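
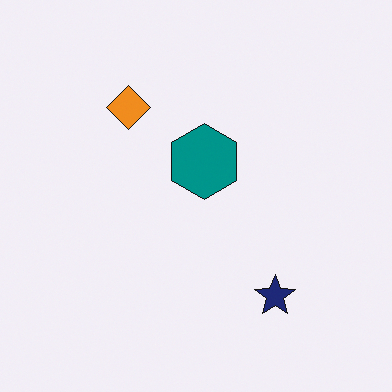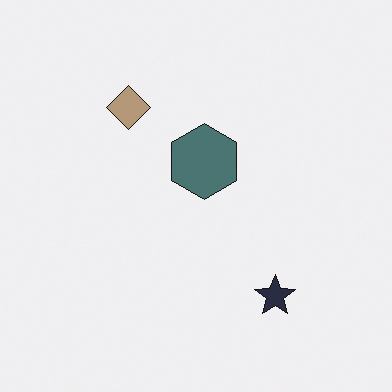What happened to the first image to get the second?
Heavily desaturated.

All colors are more muted and greyish — a global saturation change.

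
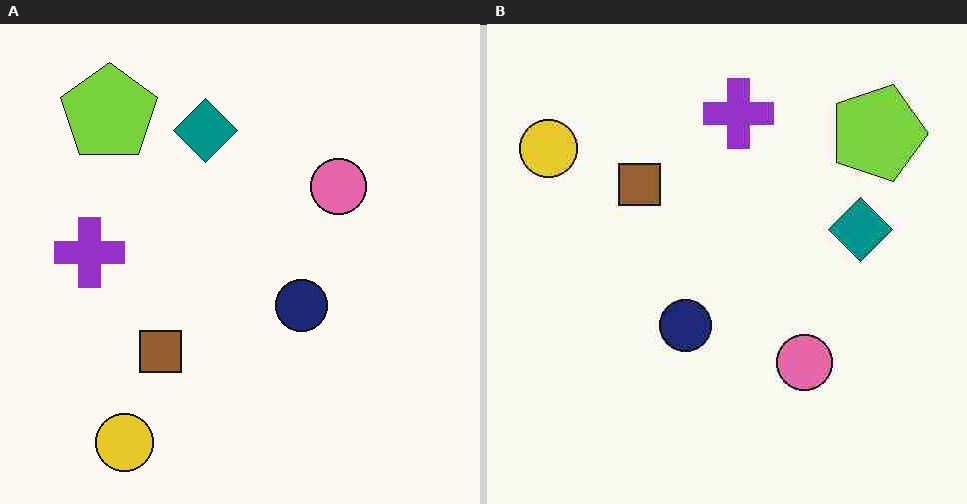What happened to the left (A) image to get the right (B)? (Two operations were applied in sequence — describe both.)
Rotated 90° clockwise, then heavily JPEG-compressed with obvious blocking artifacts.

The yellow circle sits in the bottom-left of the left (A) image and the top-left of the right (B) — consistent with a whole-image 90° clockwise rotation. Blocky 8×8 compression artifacts appear around shape edges and the flat background shows ringing — characteristic JPEG degradation.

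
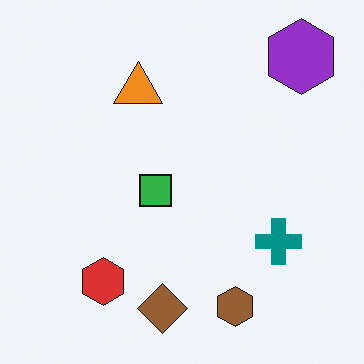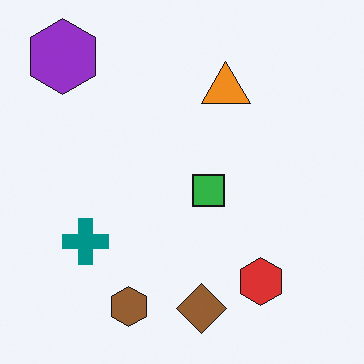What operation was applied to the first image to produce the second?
The transformation is: flipped horizontally (left ↔ right).

The purple hexagon is in the top-right of the first image and the top-left of the second — shapes on opposite sides of the vertical midline have swapped in a mirror flip.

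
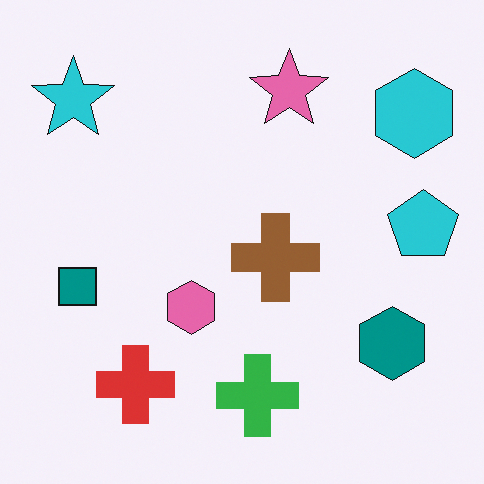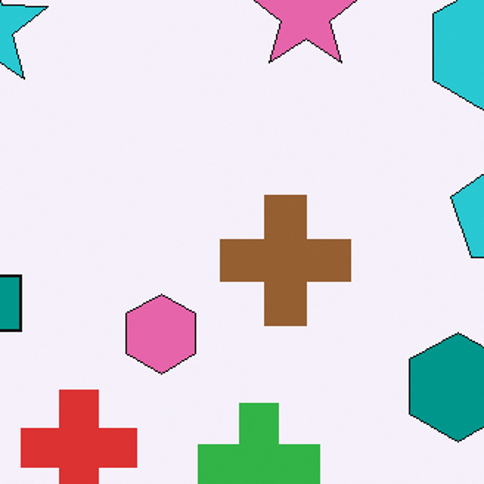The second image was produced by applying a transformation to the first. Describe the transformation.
Cropped to a modestly smaller region and rescaled.

The visible shapes are larger and the field of view is narrower; shapes near the original edges may be partly or wholly outside the frame — a crop-and-rescale.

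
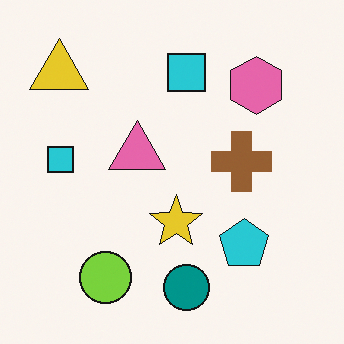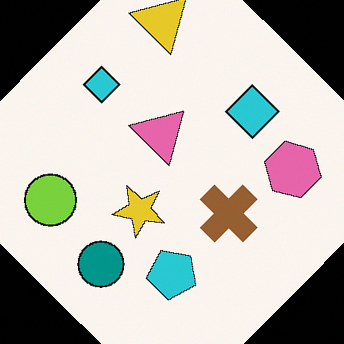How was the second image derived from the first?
The transformation is: rotated clockwise by a large amount — several tens of degrees.

Every shape is tilted by the same angle and the image corners show triangular fill wedges — a whole-image rotation by a non-right angle.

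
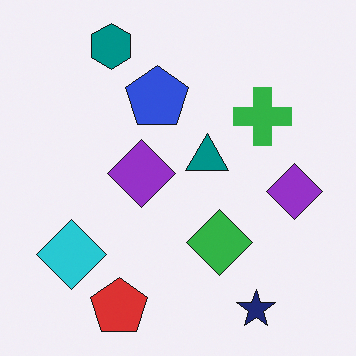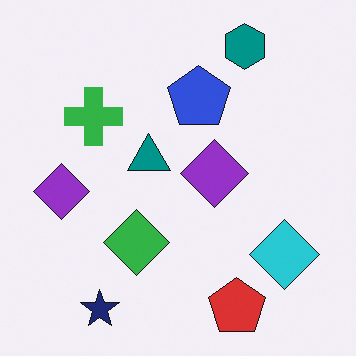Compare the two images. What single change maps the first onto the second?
It was flipped horizontally (left ↔ right).

The cyan diamond is in the bottom-left of the first image and the bottom-right of the second — shapes on opposite sides of the vertical midline have swapped in a mirror flip.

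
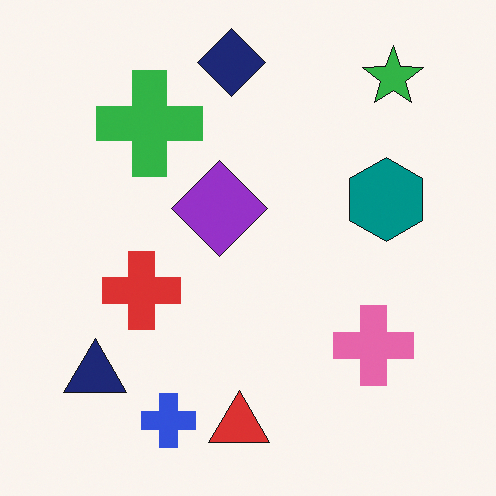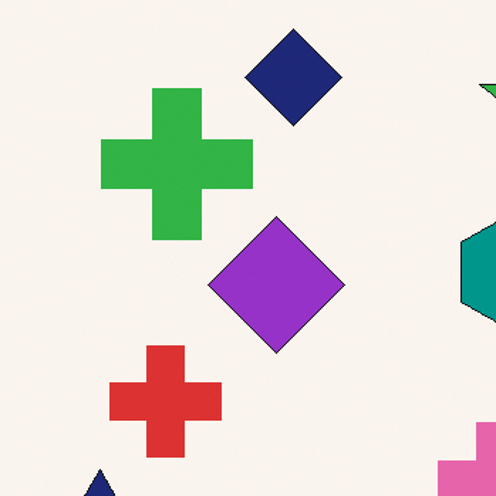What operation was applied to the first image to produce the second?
Cropped slightly and scaled back up.

The visible shapes are larger and the field of view is narrower; shapes near the original edges may be partly or wholly outside the frame — a crop-and-rescale.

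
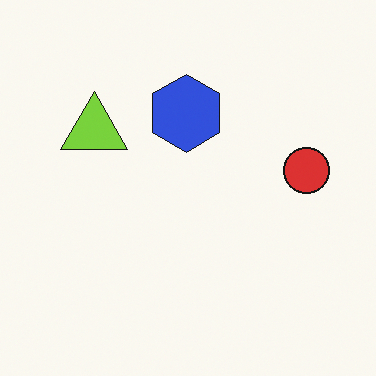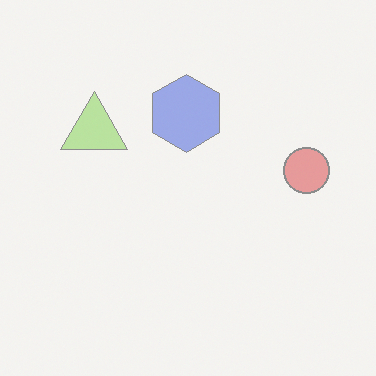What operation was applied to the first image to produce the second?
Washed out (contrast reduced).

Tones are pushed toward mid-grey across the whole image — a global contrast change.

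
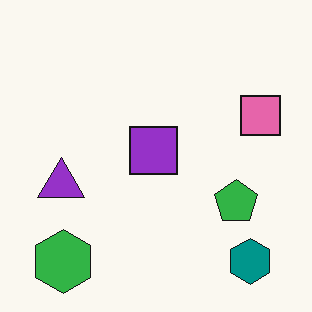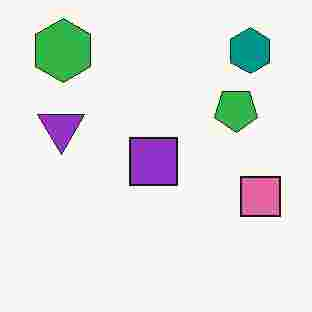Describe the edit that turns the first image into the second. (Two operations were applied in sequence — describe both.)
Heavily JPEG-compressed with obvious blocking artifacts, then flipped vertically (top ↔ bottom).

Blocky 8×8 compression artifacts appear around shape edges and the flat background shows ringing — characteristic JPEG degradation. The teal hexagon is in the bottom-right of the first image and the top-right of the second — shapes on opposite sides of the horizontal midline have swapped in a mirror flip.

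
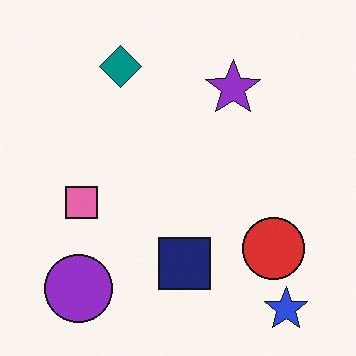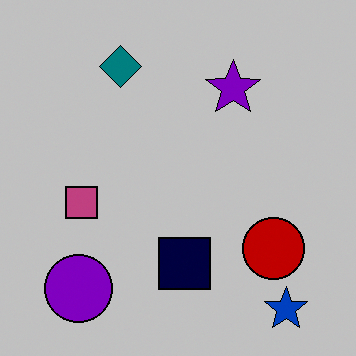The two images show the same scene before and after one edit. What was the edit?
The image was heavily posterized to just a handful of flat colors.

Each flat color has snapped to a coarser quantized level — most visibly, the near-white background has dropped to a flat grey.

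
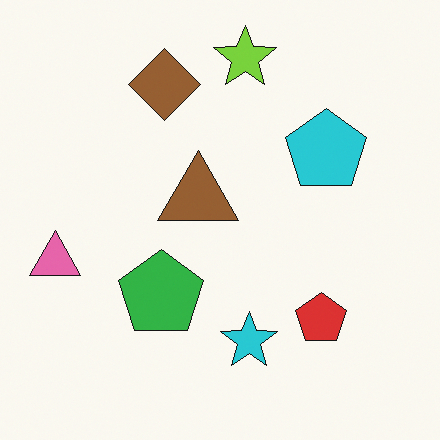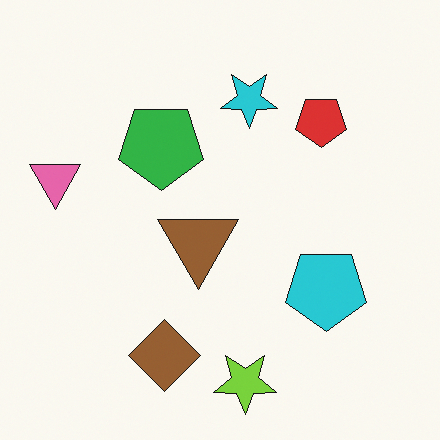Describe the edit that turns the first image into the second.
This is the original image flipped vertically (top ↔ bottom).

The lime star is in the top of the first image and the bottom of the second — shapes on opposite sides of the horizontal midline have swapped in a mirror flip.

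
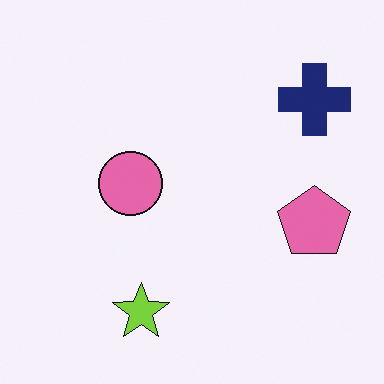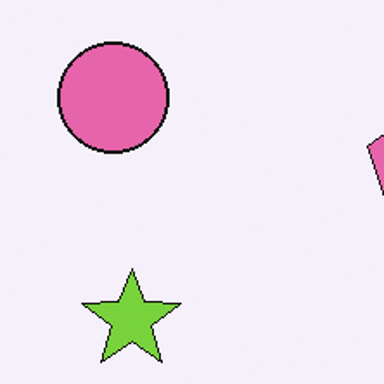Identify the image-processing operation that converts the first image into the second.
This is the original image cropped tightly and scaled back up.

The visible shapes are larger and the field of view is narrower; shapes near the original edges may be partly or wholly outside the frame — a crop-and-rescale.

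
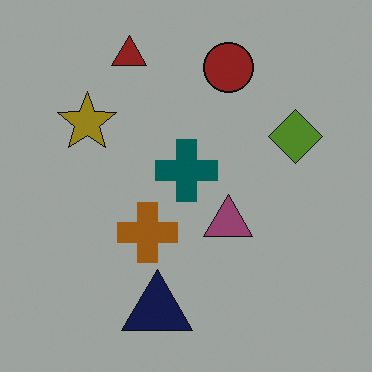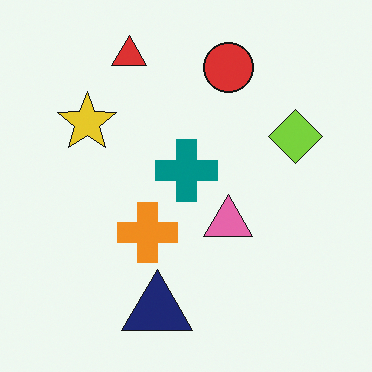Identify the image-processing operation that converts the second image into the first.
Substantially darkened.

Every pixel — background and shapes alike — is uniformly darkened.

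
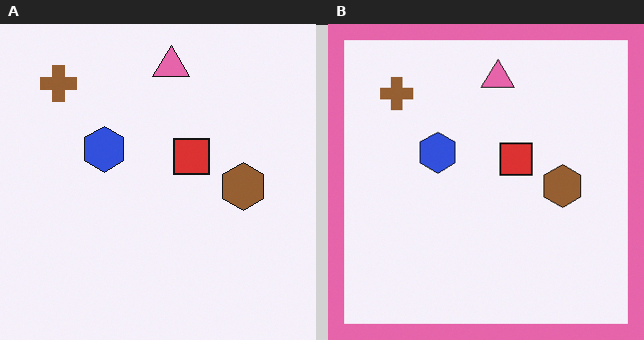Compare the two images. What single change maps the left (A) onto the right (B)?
The transformation is: framed with a pink border.

A solid pink frame runs around the edge of the right (B) image, with the content slightly shrunk inside it.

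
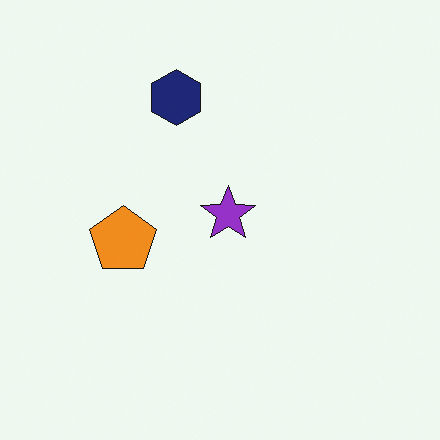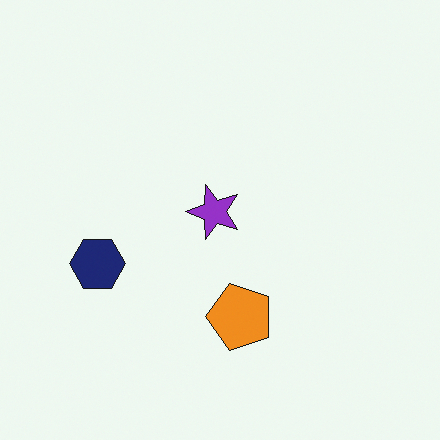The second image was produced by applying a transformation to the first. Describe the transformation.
It was rotated 90° counter-clockwise.

The navy hexagon sits in the top of the first image and the left of the second — consistent with a whole-image 90° counter-clockwise rotation.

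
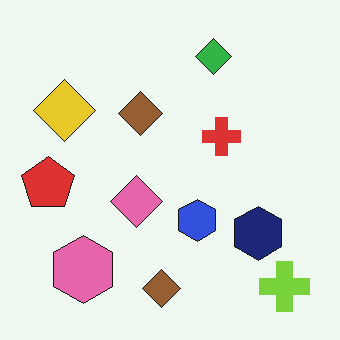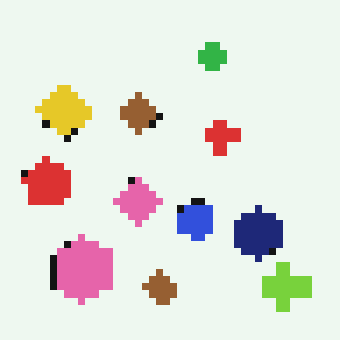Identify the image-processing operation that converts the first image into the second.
This is the original image moderately pixelated.

Shapes are reduced to large square blocks; fine edges and outlines are lost — a downscale-then-upscale (mosaic) effect.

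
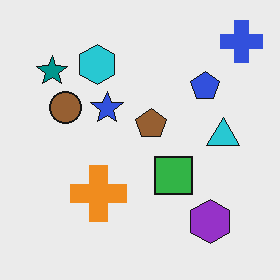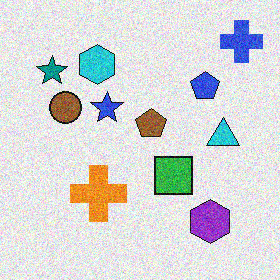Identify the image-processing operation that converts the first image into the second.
The transformation is: degraded with moderate additive noise.

Random speckle covers the whole image, including the flat background.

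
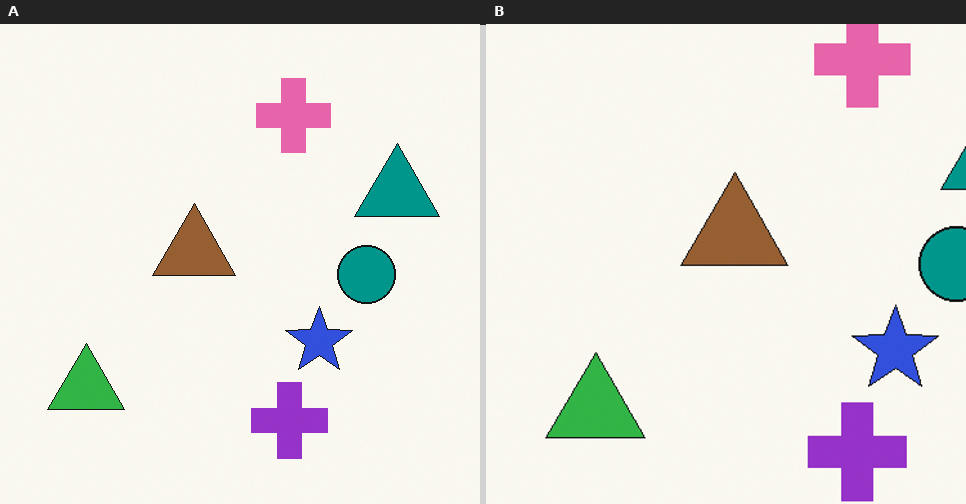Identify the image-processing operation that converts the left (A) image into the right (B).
Cropped to a modestly smaller region and rescaled.

The visible shapes are larger and the field of view is narrower; shapes near the original edges may be partly or wholly outside the frame — a crop-and-rescale.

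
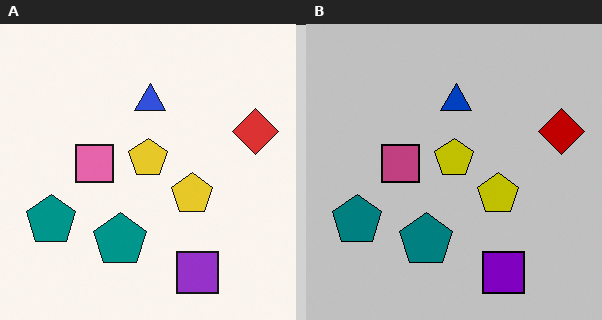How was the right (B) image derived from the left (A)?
The image was heavily posterized to just a handful of flat colors.

Each flat color has snapped to a coarser quantized level — most visibly, the near-white background has dropped to a flat grey.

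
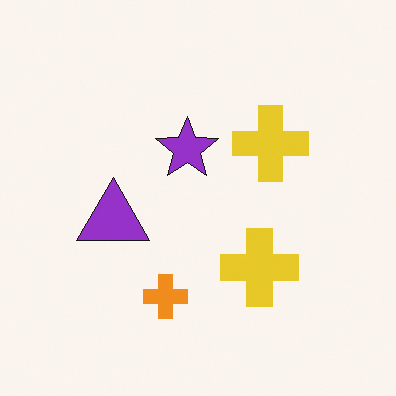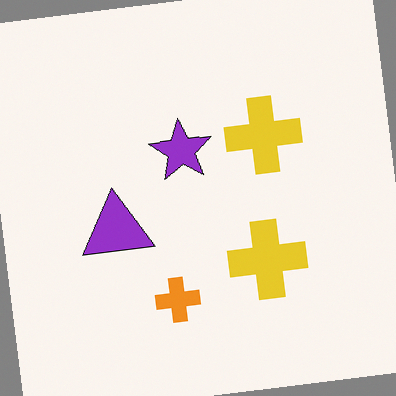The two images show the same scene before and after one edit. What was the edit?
Rotated counter-clockwise by a small amount.

Every shape is tilted by the same angle and the image corners show triangular fill wedges — a whole-image rotation by a non-right angle.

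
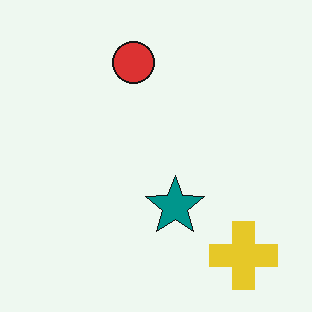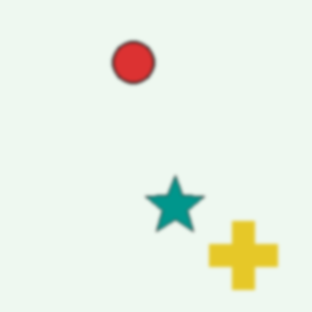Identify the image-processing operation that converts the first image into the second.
It was lightly blurred.

Shape edges and outlines are uniformly softened across the whole image.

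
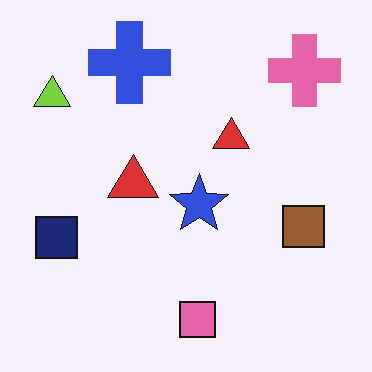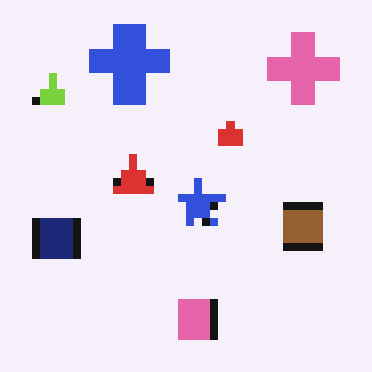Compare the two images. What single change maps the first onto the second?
The second image is the first pixelated into visible square blocks.

Shapes are reduced to large square blocks; fine edges and outlines are lost — a downscale-then-upscale (mosaic) effect.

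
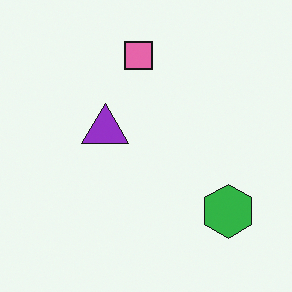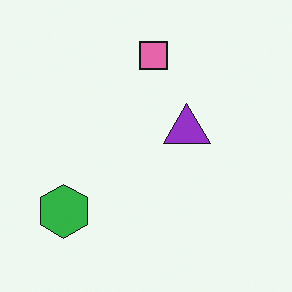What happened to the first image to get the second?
The transformation is: flipped horizontally (left ↔ right).

The green hexagon is in the bottom-right of the first image and the bottom-left of the second — shapes on opposite sides of the vertical midline have swapped in a mirror flip.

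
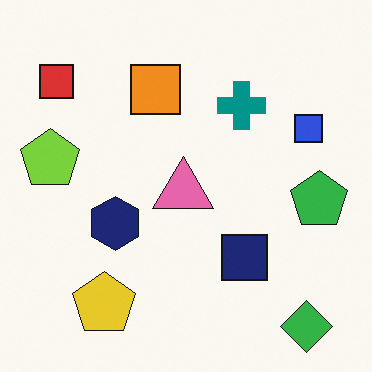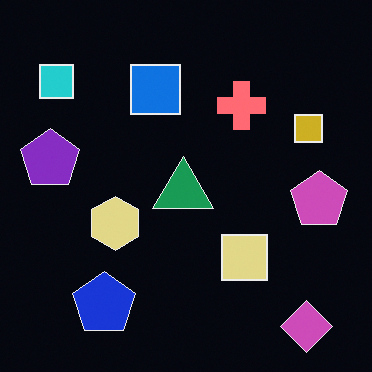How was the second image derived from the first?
The transformation is: color-inverted (negative).

The light background has become dark and every shape's color is its complement — a photographic negative.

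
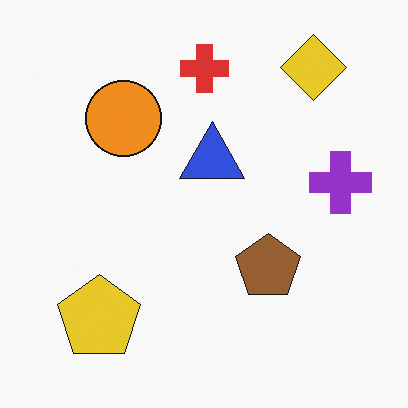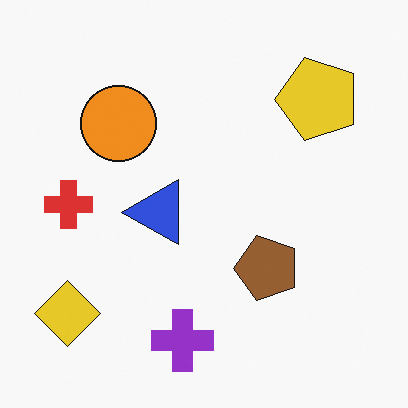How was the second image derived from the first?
It was transposed (reflected across the top-left ↔ bottom-right diagonal).

Shapes have swapped their row and column positions — what was in the top-right is now in the bottom-left — a diagonal reflection.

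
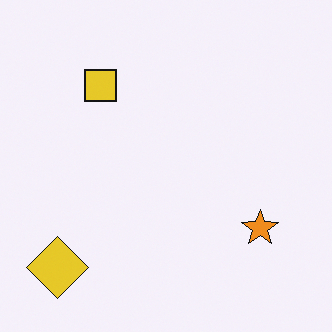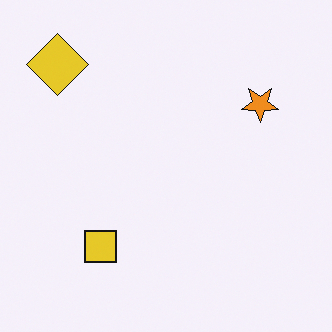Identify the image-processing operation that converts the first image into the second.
The image was flipped vertically (top ↔ bottom).

The yellow diamond is in the bottom-left of the first image and the top-left of the second — shapes on opposite sides of the horizontal midline have swapped in a mirror flip.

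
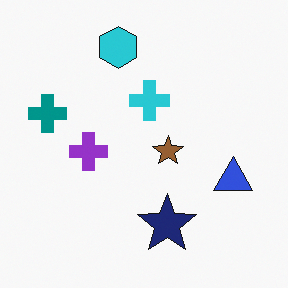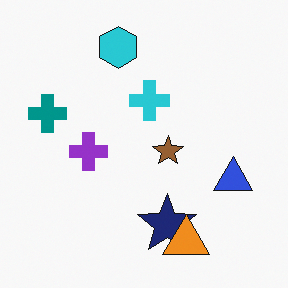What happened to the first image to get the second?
The second image is the first overlaid with an additional orange triangle.

An orange triangle appears in the second image that is absent from the first.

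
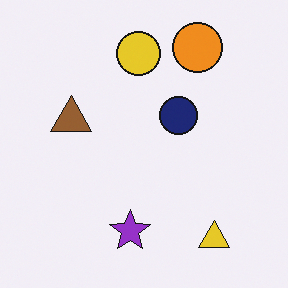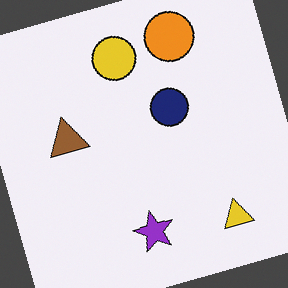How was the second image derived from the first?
It was rotated counter-clockwise by a clearly visible amount.

Every shape is tilted by the same angle and the image corners show triangular fill wedges — a whole-image rotation by a non-right angle.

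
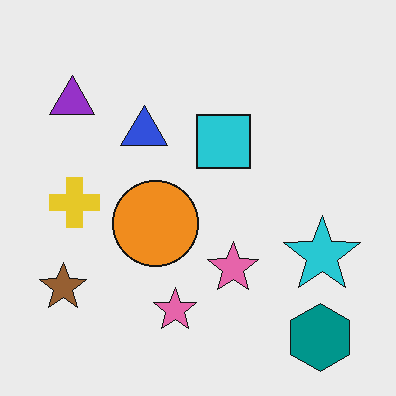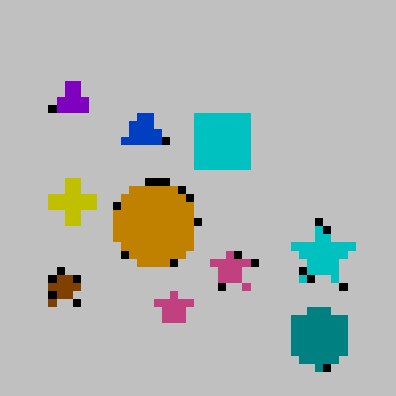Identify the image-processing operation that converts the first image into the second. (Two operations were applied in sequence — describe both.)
The image was heavily posterized to just a handful of flat colors, then pixelated into visible square blocks.

Each flat color has snapped to a coarser quantized level — most visibly, the near-white background has dropped to a flat grey. Shapes are reduced to large square blocks; fine edges and outlines are lost — a downscale-then-upscale (mosaic) effect.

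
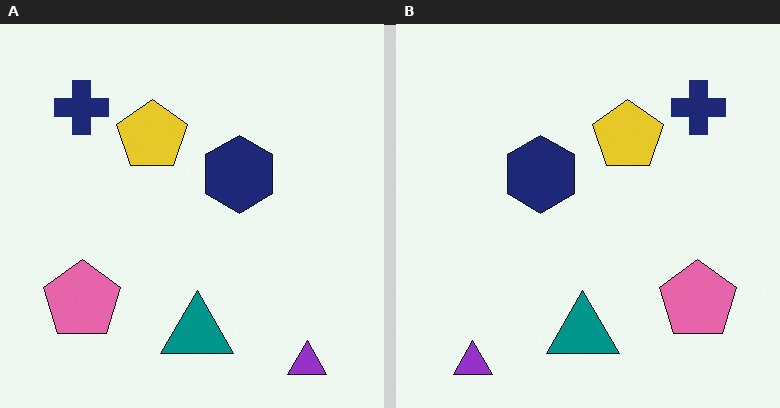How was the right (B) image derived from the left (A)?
This is the original image flipped horizontally (left ↔ right).

The purple triangle is in the bottom-right of the left (A) image and the bottom-left of the right (B) — shapes on opposite sides of the vertical midline have swapped in a mirror flip.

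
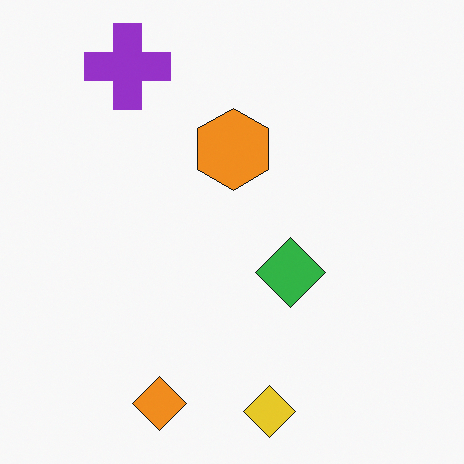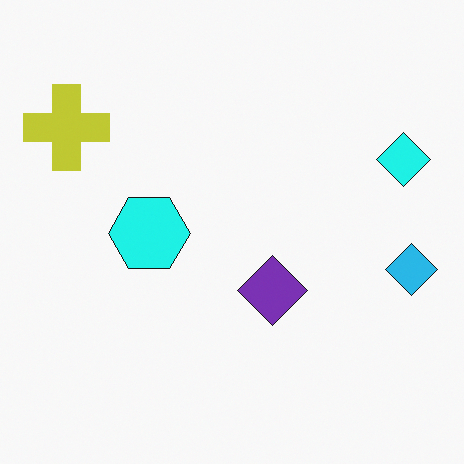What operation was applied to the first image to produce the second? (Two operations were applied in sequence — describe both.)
This is the original image hue-shifted noticeably, then transposed (reflected across the top-left ↔ bottom-right diagonal).

Every shape's color has rotated by the same amount around the hue wheel — a uniform hue shift. Shapes have swapped their row and column positions — what was in the top-right is now in the bottom-left — a diagonal reflection.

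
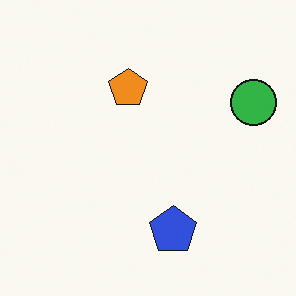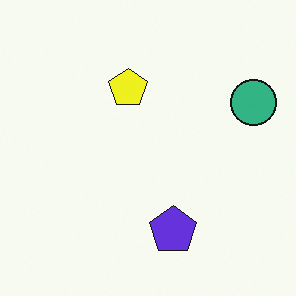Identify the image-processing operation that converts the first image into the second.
It was hue-shifted slightly.

Every shape's color has rotated by the same amount around the hue wheel — a uniform hue shift.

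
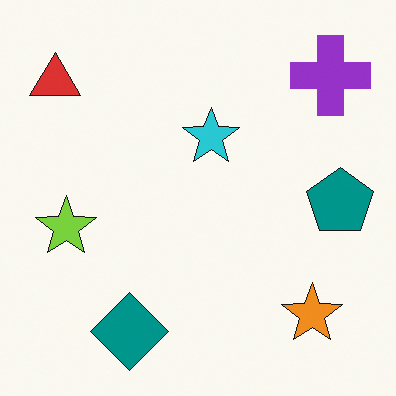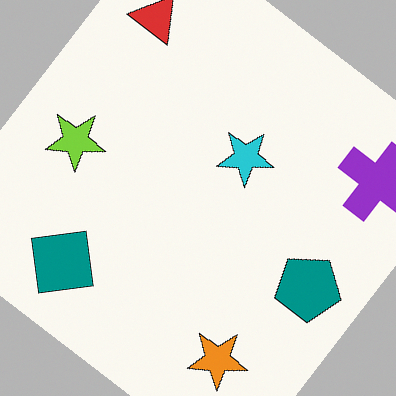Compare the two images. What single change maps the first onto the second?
Rotated clockwise by a large amount — several tens of degrees.

Every shape is tilted by the same angle and the image corners show triangular fill wedges — a whole-image rotation by a non-right angle.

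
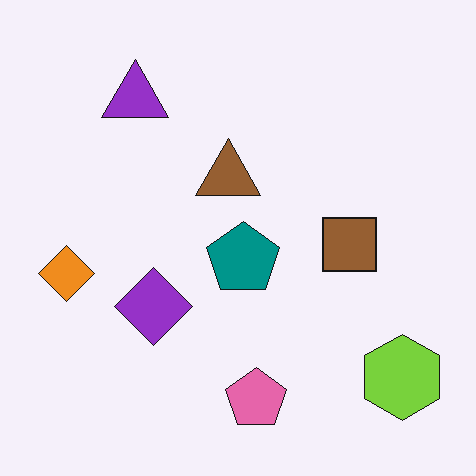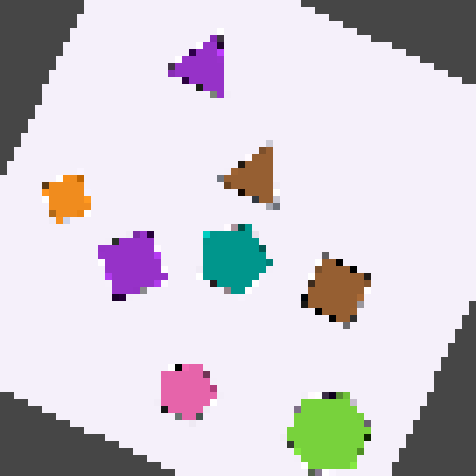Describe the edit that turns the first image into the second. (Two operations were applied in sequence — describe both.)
The transformation is: rotated clockwise by a moderate amount, then pixelated into visible square blocks.

Every shape is tilted by the same angle and the image corners show triangular fill wedges — a whole-image rotation by a non-right angle. Shapes are reduced to large square blocks; fine edges and outlines are lost — a downscale-then-upscale (mosaic) effect.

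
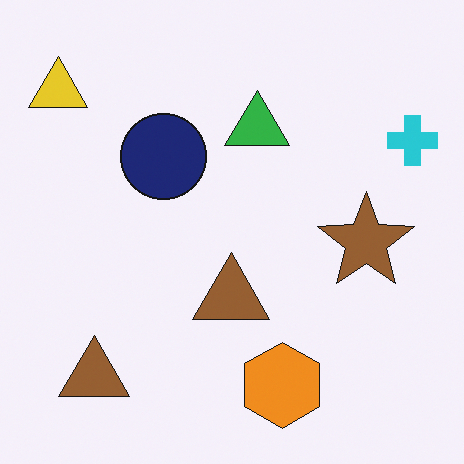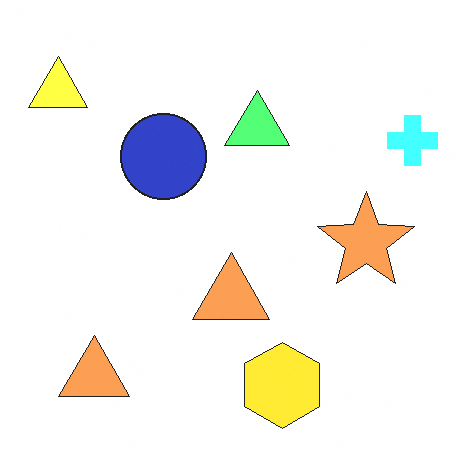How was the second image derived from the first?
Brightened a lot.

Every pixel — background and shapes alike — is uniformly brightened.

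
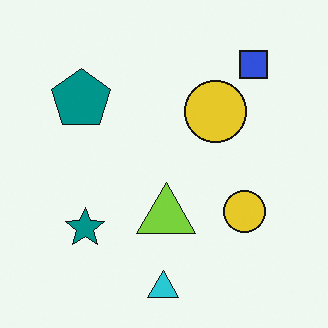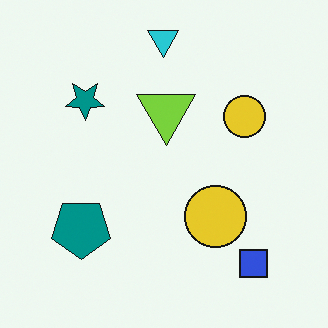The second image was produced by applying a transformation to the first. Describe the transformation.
The transformation is: flipped vertically (top ↔ bottom).

The cyan triangle is in the bottom of the first image and the top of the second — shapes on opposite sides of the horizontal midline have swapped in a mirror flip.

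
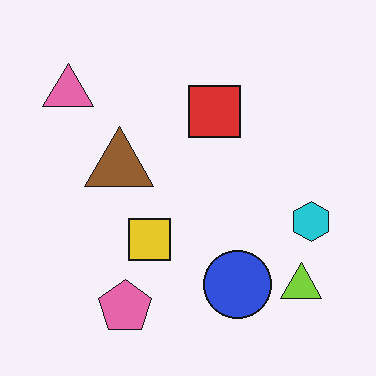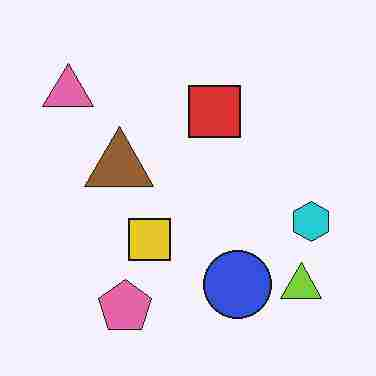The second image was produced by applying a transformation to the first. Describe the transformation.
The image was degraded with heavy JPEG compression.

Blocky 8×8 compression artifacts appear around shape edges and the flat background shows ringing — characteristic JPEG degradation.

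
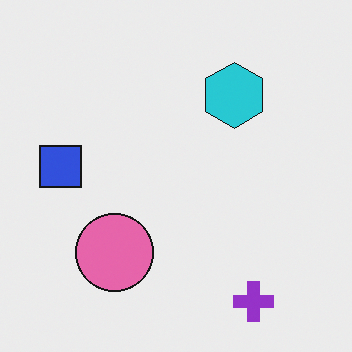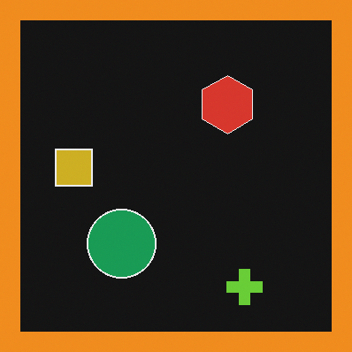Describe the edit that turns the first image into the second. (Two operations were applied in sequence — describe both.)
Color-inverted (negative), then framed with a orange border.

The light background has become dark and every shape's color is its complement — a photographic negative. A solid orange frame runs around the edge of the second image, with the content slightly shrunk inside it.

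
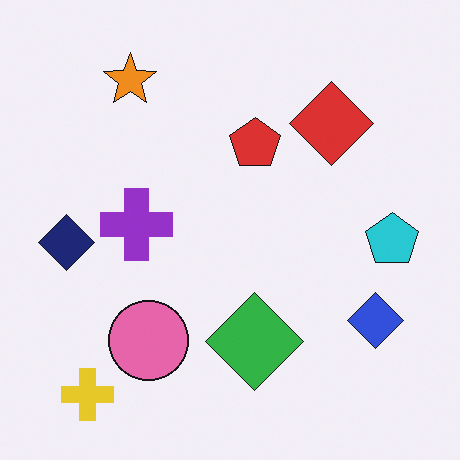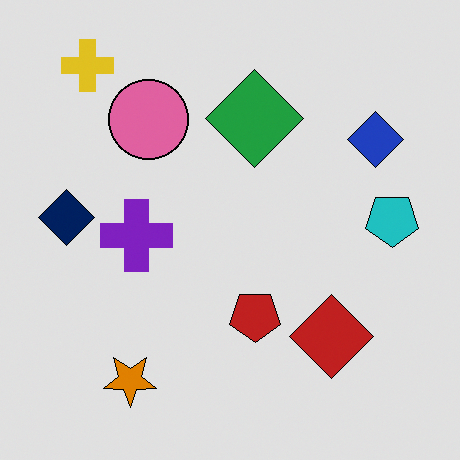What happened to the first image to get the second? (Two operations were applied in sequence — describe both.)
The transformation is: moderately posterized, then flipped vertically (top ↔ bottom).

Each flat color has snapped to a coarser quantized level — most visibly, the near-white background has dropped to a flat grey. The yellow cross is in the bottom-left of the first image and the top-left of the second — shapes on opposite sides of the horizontal midline have swapped in a mirror flip.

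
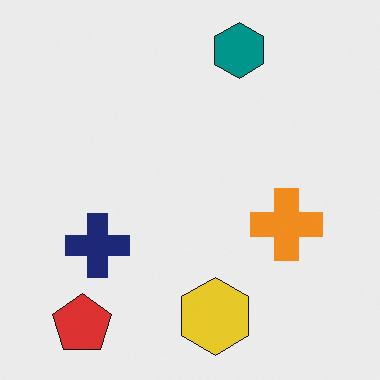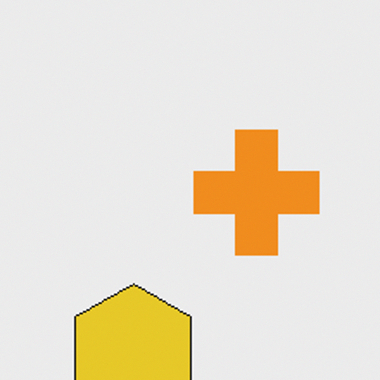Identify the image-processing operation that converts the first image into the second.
It was cropped to a noticeably smaller region and rescaled.

The visible shapes are larger and the field of view is narrower; shapes near the original edges may be partly or wholly outside the frame — a crop-and-rescale.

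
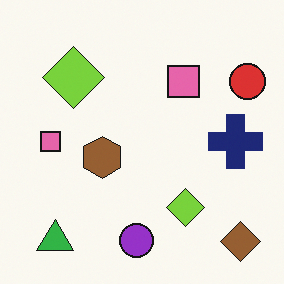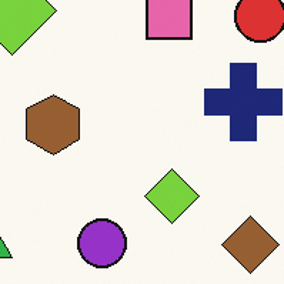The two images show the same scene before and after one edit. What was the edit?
The second image is the first cropped to a modestly smaller region and rescaled.

The visible shapes are larger and the field of view is narrower; shapes near the original edges may be partly or wholly outside the frame — a crop-and-rescale.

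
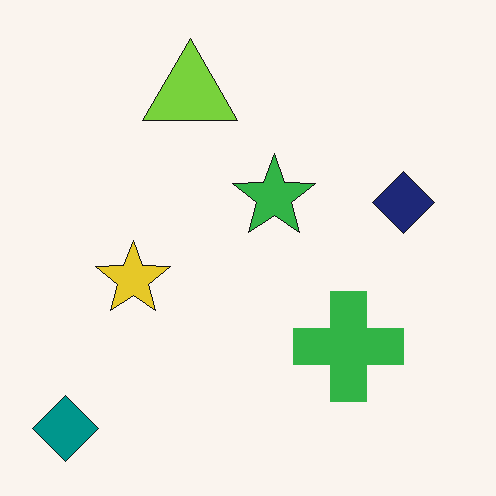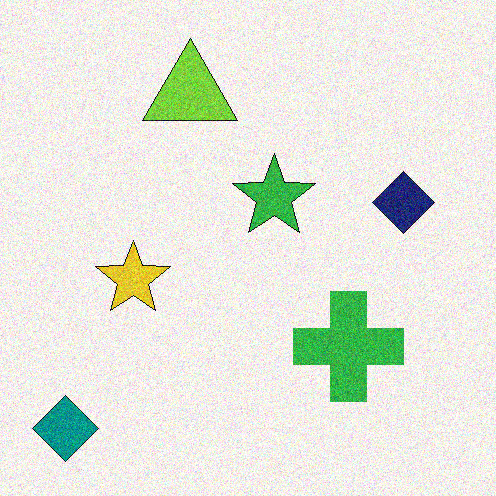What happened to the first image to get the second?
The second image is the first degraded with visible gaussian noise.

Random speckle covers the whole image, including the flat background.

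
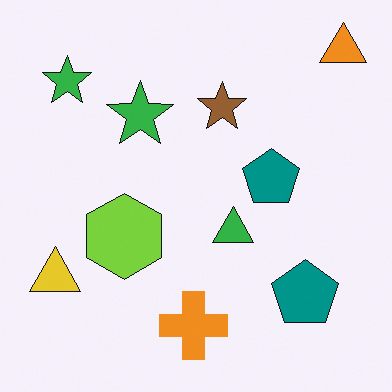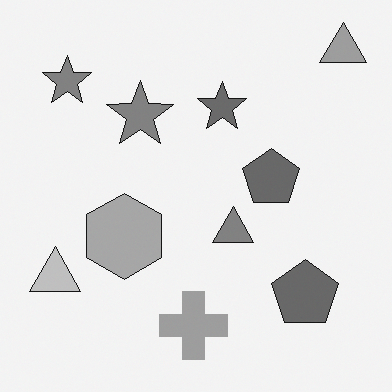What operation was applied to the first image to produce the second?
This is the original image converted to grayscale.

All color is removed — every shape is now a shade of grey.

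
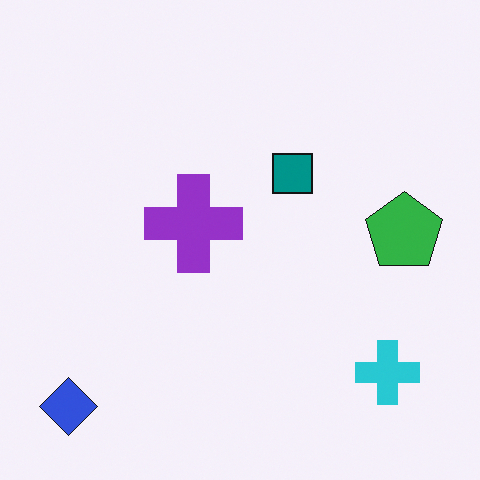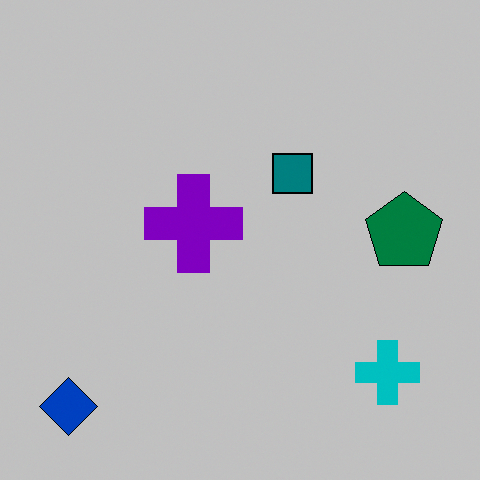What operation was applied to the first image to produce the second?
The second image is the first aggressively posterized.

Each flat color has snapped to a coarser quantized level — most visibly, the near-white background has dropped to a flat grey.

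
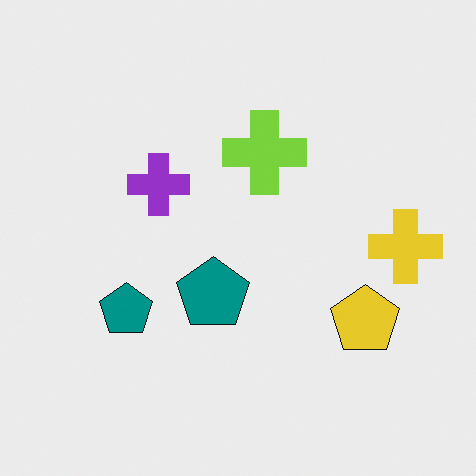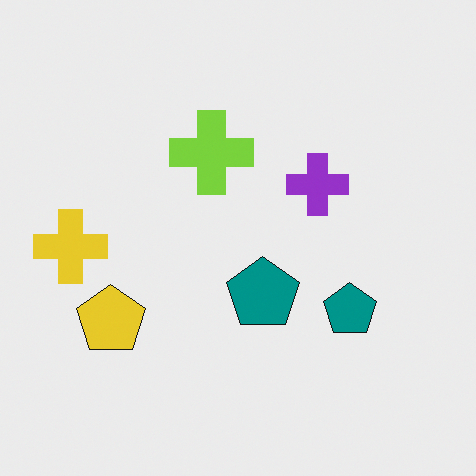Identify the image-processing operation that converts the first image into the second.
Flipped horizontally (left ↔ right).

The yellow cross is in the right of the first image and the left of the second — shapes on opposite sides of the vertical midline have swapped in a mirror flip.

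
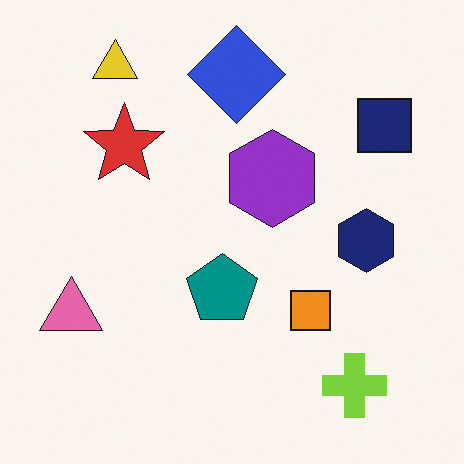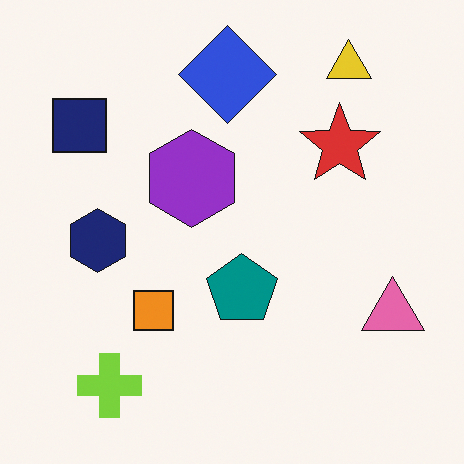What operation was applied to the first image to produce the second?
The second image is the first flipped horizontally (left ↔ right).

The pink triangle is in the bottom-left of the first image and the bottom-right of the second — shapes on opposite sides of the vertical midline have swapped in a mirror flip.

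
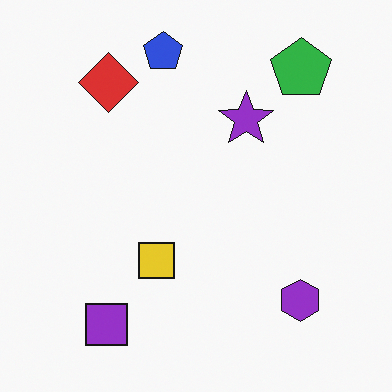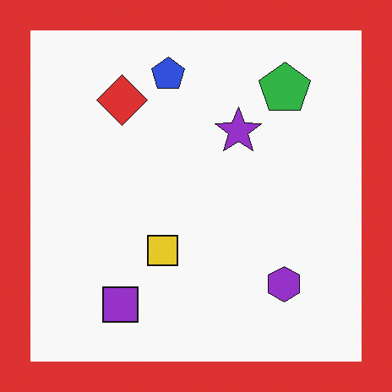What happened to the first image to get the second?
It was framed with a red border.

A solid red frame runs around the edge of the second image, with the content slightly shrunk inside it.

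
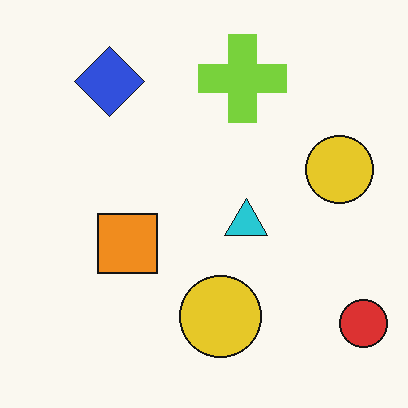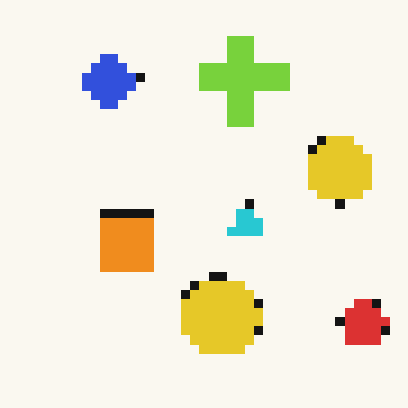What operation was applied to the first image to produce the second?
The image was coarsely pixelated.

Shapes are reduced to large square blocks; fine edges and outlines are lost — a downscale-then-upscale (mosaic) effect.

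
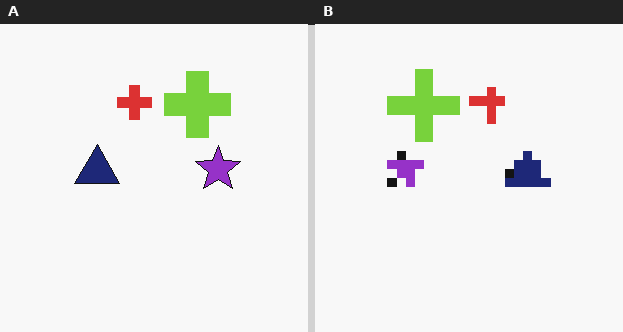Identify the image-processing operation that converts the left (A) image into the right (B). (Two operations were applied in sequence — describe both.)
This is the original image flipped horizontally (left ↔ right), then coarsely pixelated.

The purple star is in the right of the left (A) image and the left of the right (B) — shapes on opposite sides of the vertical midline have swapped in a mirror flip. Shapes are reduced to large square blocks; fine edges and outlines are lost — a downscale-then-upscale (mosaic) effect.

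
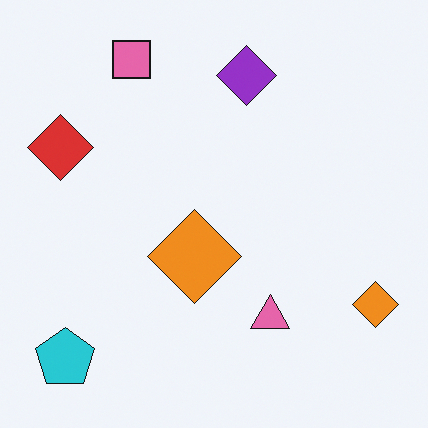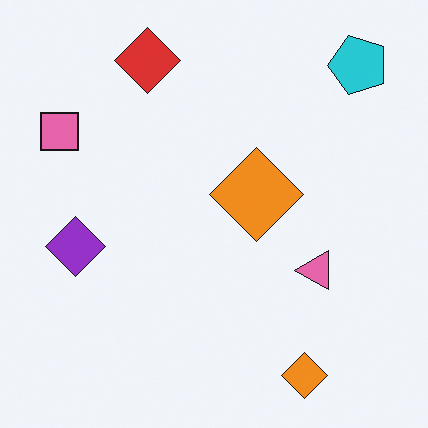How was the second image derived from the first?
Transposed (reflected across the top-left ↔ bottom-right diagonal).

Shapes have swapped their row and column positions — what was in the top-right is now in the bottom-left — a diagonal reflection.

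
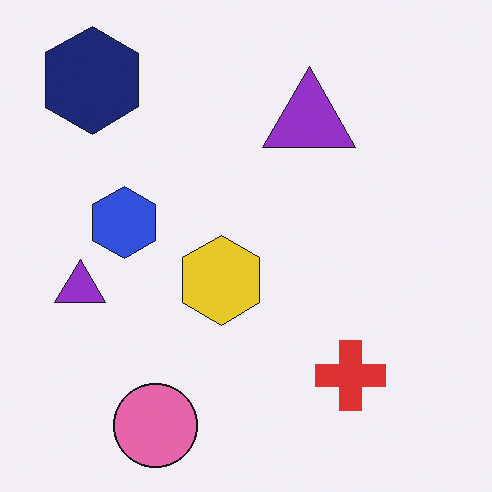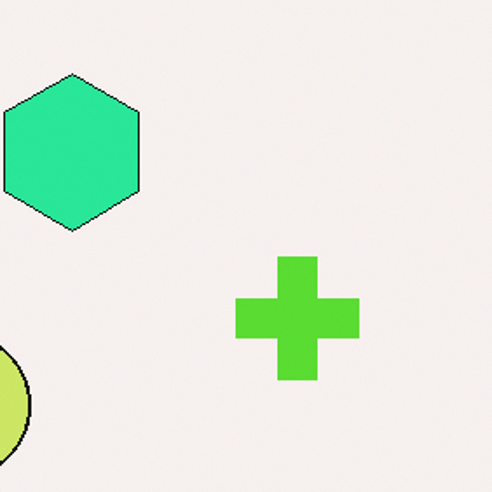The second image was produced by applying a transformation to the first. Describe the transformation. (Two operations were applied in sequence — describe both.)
The second image is the first hue-shifted noticeably, then cropped to a noticeably smaller region and rescaled.

Every shape's color has rotated by the same amount around the hue wheel — a uniform hue shift. The visible shapes are larger and the field of view is narrower; shapes near the original edges may be partly or wholly outside the frame — a crop-and-rescale.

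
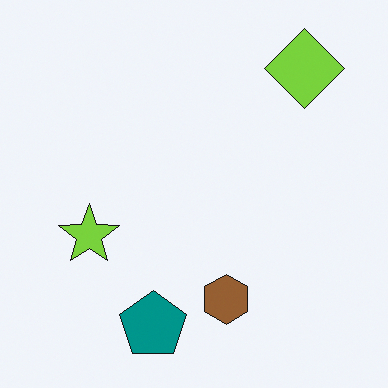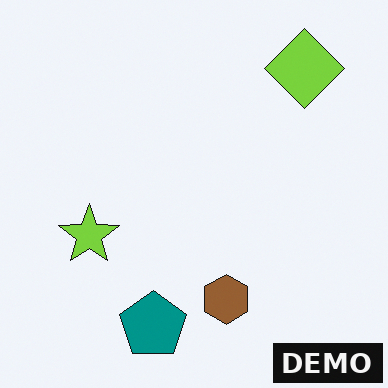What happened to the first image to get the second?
It was watermarked with the text "DEMO" in the lower-right corner.

A dark label reading "DEMO" appears in the lower-right corner.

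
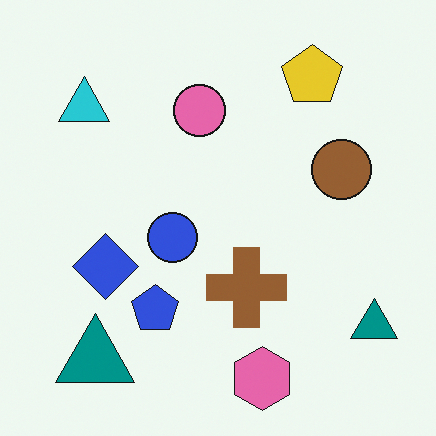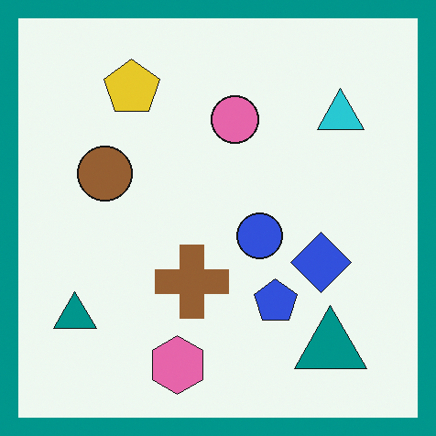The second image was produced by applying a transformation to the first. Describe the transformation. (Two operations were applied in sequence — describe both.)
This is the original image flipped horizontally (left ↔ right), then framed with a teal border.

The cyan triangle is in the top-left of the first image and the top-right of the second — shapes on opposite sides of the vertical midline have swapped in a mirror flip. A solid teal frame runs around the edge of the second image, with the content slightly shrunk inside it.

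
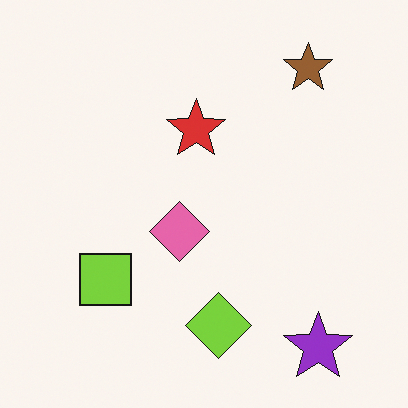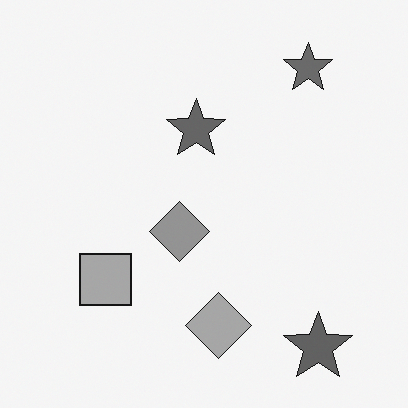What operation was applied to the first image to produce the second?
The image was converted to grayscale.

All color is removed — every shape is now a shade of grey.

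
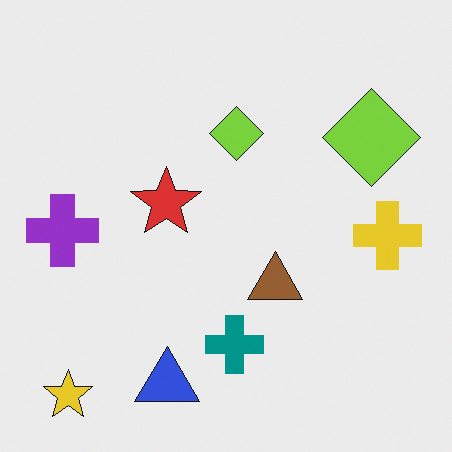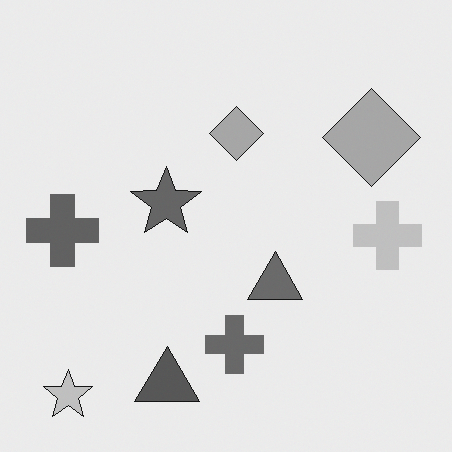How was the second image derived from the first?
This is the original image converted to grayscale.

All color is removed — every shape is now a shade of grey.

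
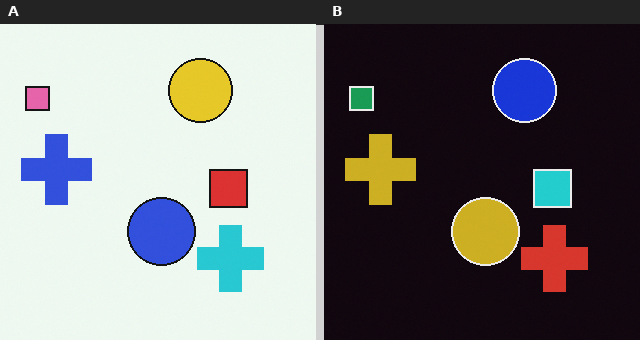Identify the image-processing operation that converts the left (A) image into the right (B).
The image was color-inverted (negative).

The light background has become dark and every shape's color is its complement — a photographic negative.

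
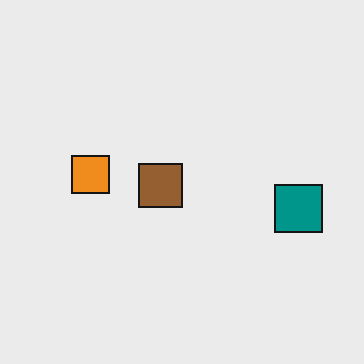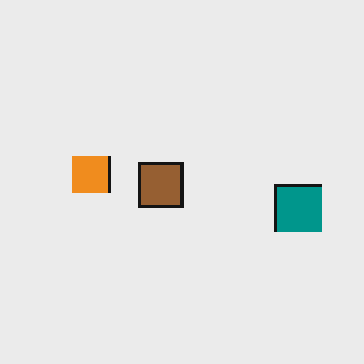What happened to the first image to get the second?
The image was mildly pixelated.

Shapes are reduced to large square blocks; fine edges and outlines are lost — a downscale-then-upscale (mosaic) effect.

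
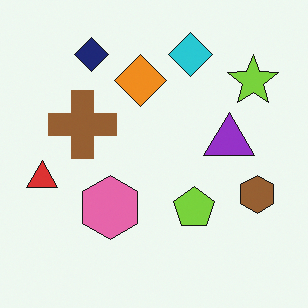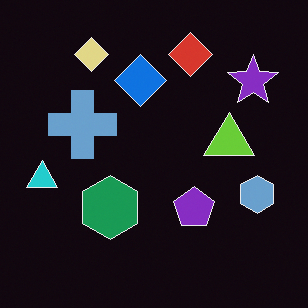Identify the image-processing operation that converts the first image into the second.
The image was color-inverted (negative).

The light background has become dark and every shape's color is its complement — a photographic negative.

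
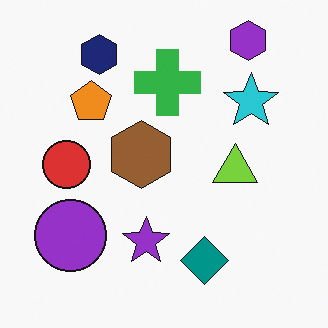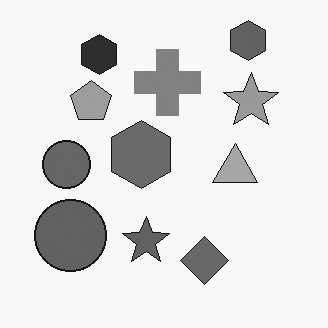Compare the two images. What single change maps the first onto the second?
The transformation is: converted to grayscale.

All color is removed — every shape is now a shade of grey.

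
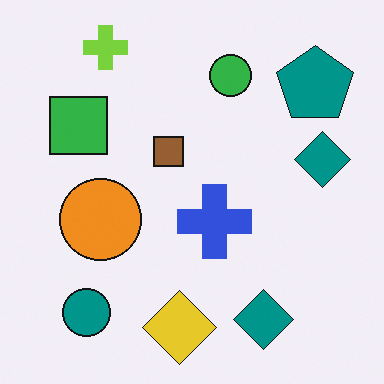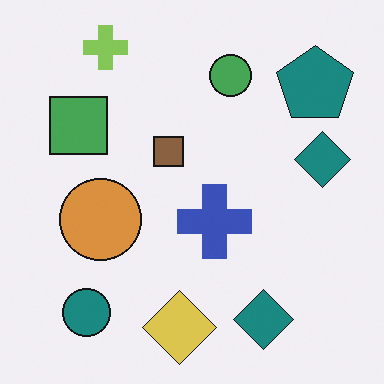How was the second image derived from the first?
This is the original image slightly desaturated.

All colors are more muted and greyish — a global saturation change.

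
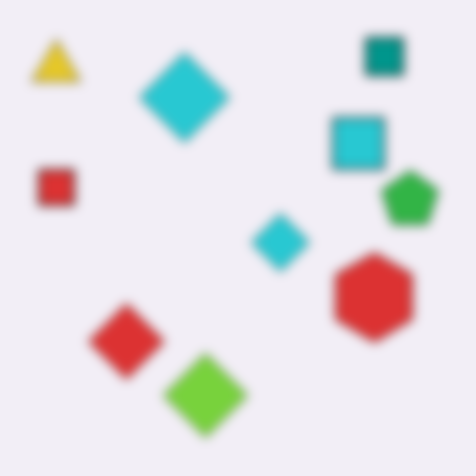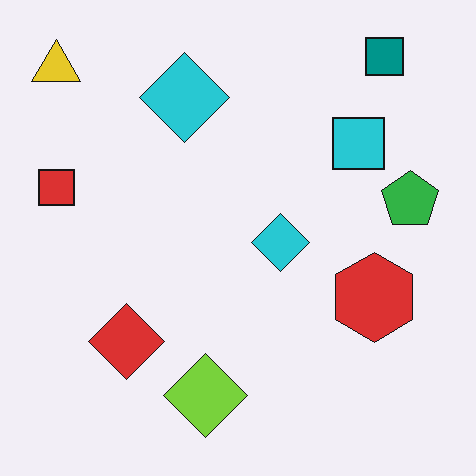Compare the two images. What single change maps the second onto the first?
The first image is the second strongly gaussian-blurred.

Shape edges and outlines are uniformly softened across the whole image.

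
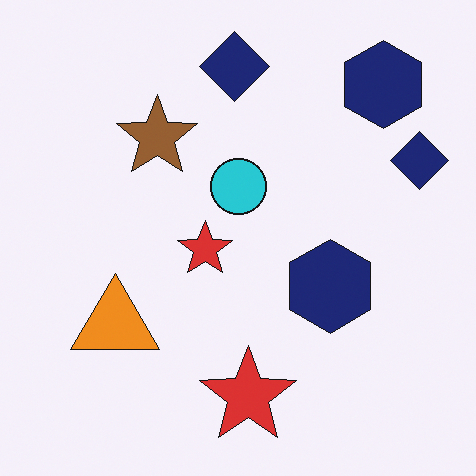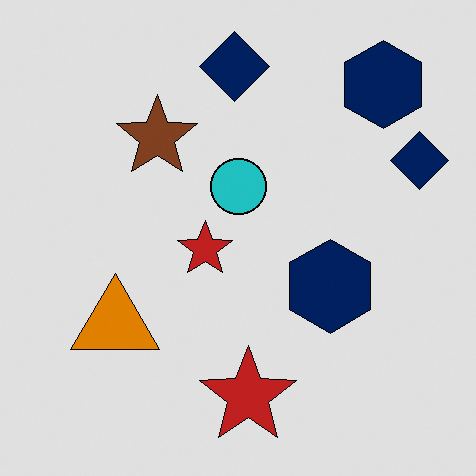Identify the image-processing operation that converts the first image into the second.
The transformation is: posterized to a reduced palette.

Each flat color has snapped to a coarser quantized level — most visibly, the near-white background has dropped to a flat grey.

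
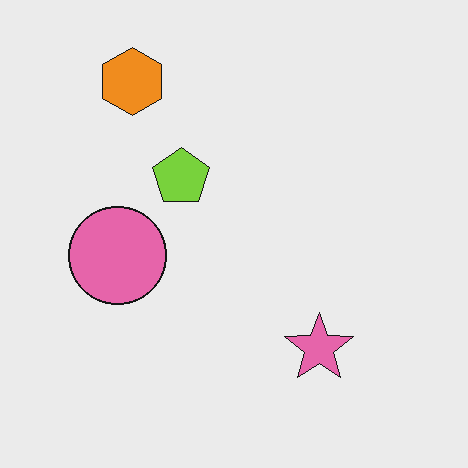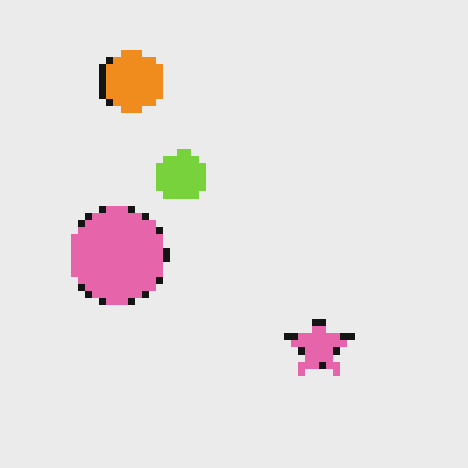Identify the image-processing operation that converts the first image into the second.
It was moderately pixelated.

Shapes are reduced to large square blocks; fine edges and outlines are lost — a downscale-then-upscale (mosaic) effect.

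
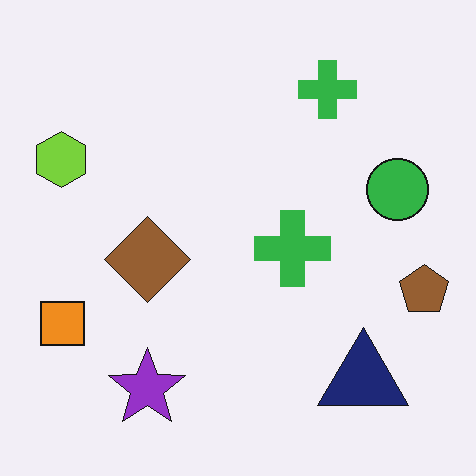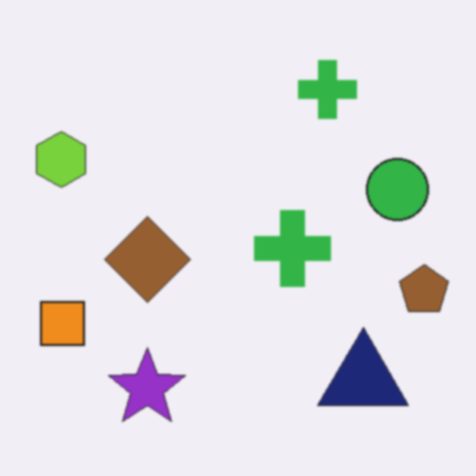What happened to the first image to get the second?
This is the original image slightly softened.

Shape edges and outlines are uniformly softened across the whole image.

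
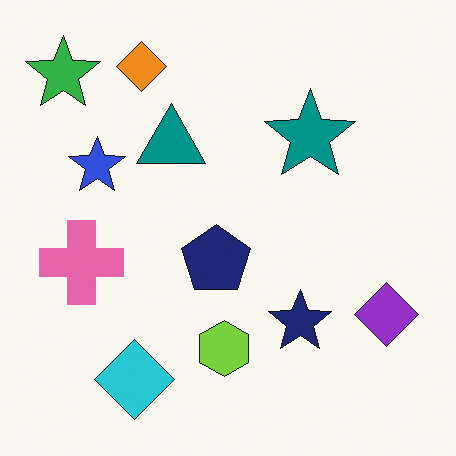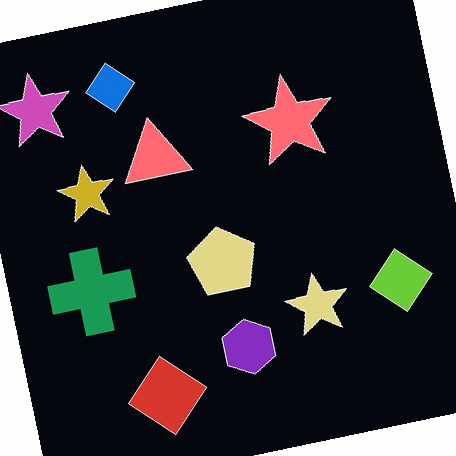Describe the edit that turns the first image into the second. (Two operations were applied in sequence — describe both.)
Rotated counter-clockwise by a few degrees, then color-inverted (negative).

Every shape is tilted by the same angle and the image corners show triangular fill wedges — a whole-image rotation by a non-right angle. The light background has become dark and every shape's color is its complement — a photographic negative.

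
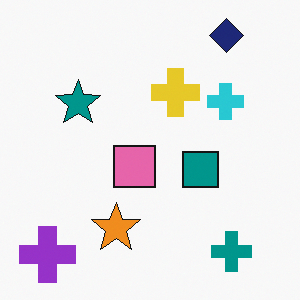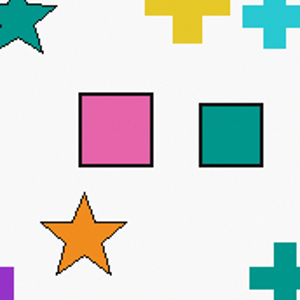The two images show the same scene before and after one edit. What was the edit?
The second image is the first cropped to a noticeably smaller region and rescaled.

The visible shapes are larger and the field of view is narrower; shapes near the original edges may be partly or wholly outside the frame — a crop-and-rescale.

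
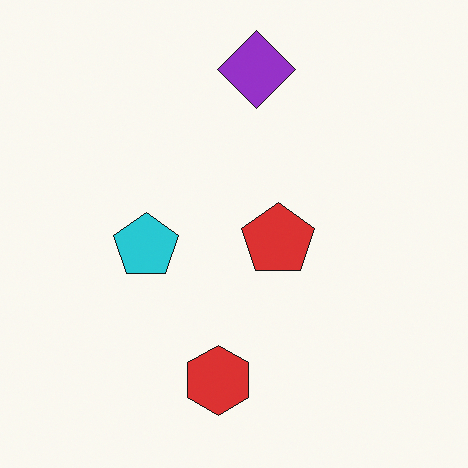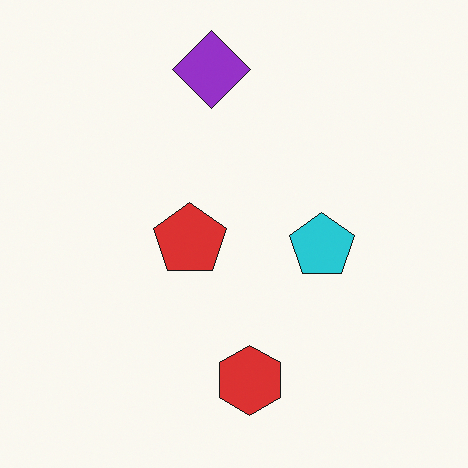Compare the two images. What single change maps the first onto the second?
This is the original image flipped horizontally (left ↔ right).

The cyan pentagon is in the left of the first image and the right of the second — shapes on opposite sides of the vertical midline have swapped in a mirror flip.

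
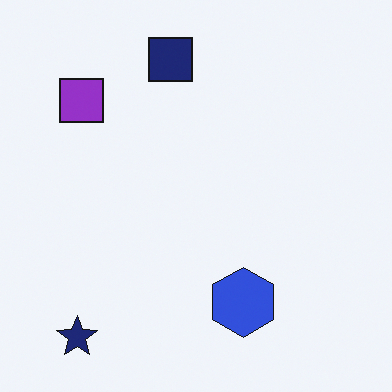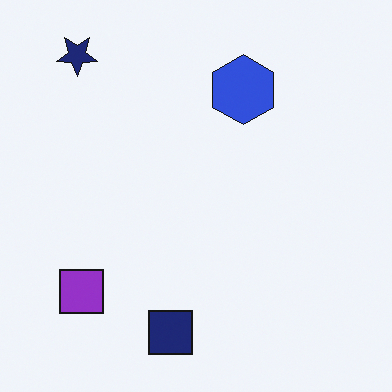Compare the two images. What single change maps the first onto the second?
The transformation is: flipped vertically (top ↔ bottom).

The navy star is in the bottom-left of the first image and the top-left of the second — shapes on opposite sides of the horizontal midline have swapped in a mirror flip.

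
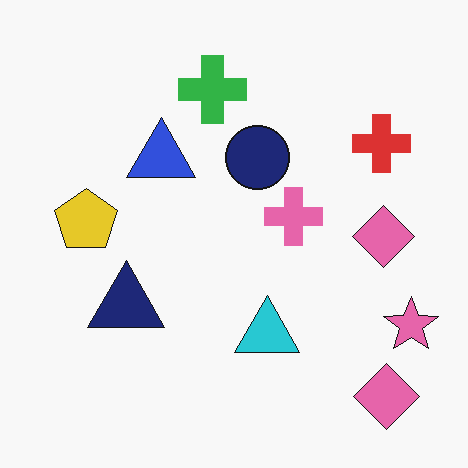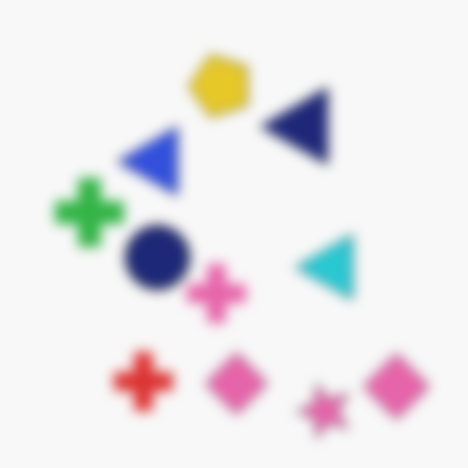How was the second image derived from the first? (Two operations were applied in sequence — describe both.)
The image was strongly gaussian-blurred, then transposed (reflected across the top-left ↔ bottom-right diagonal).

Shape edges and outlines are uniformly softened across the whole image. Shapes have swapped their row and column positions — what was in the top-right is now in the bottom-left — a diagonal reflection.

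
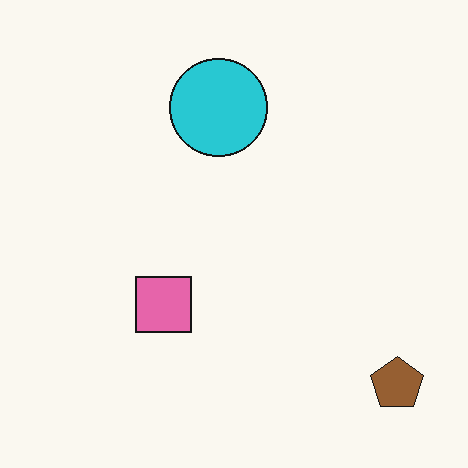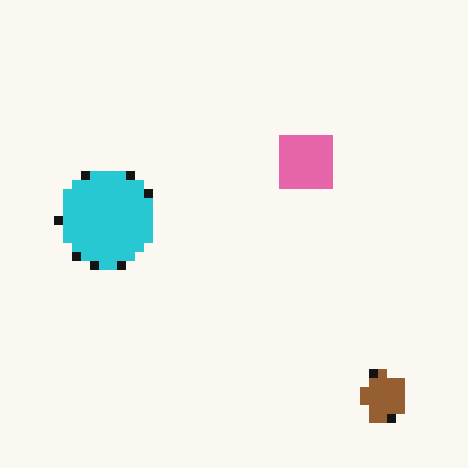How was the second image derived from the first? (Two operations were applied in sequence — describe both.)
This is the original image heavily pixelated into large blocks, then transposed (reflected across the top-left ↔ bottom-right diagonal).

Shapes are reduced to large square blocks; fine edges and outlines are lost — a downscale-then-upscale (mosaic) effect. Shapes have swapped their row and column positions — what was in the top-right is now in the bottom-left — a diagonal reflection.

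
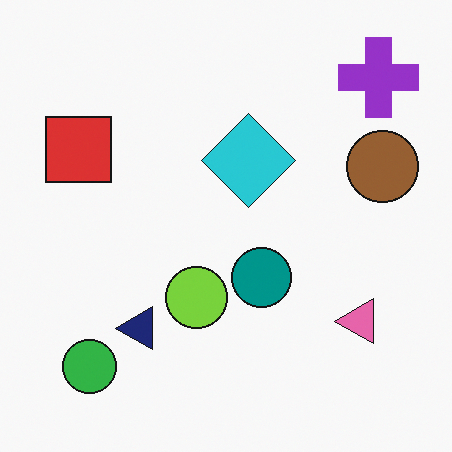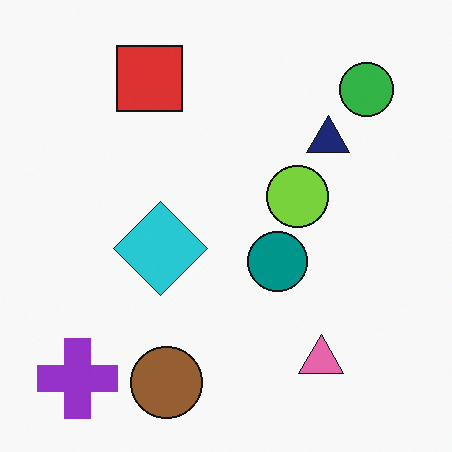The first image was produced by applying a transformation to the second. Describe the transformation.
The image was transposed (reflected across the top-left ↔ bottom-right diagonal).

Shapes have swapped their row and column positions — what was in the top-right is now in the bottom-left — a diagonal reflection.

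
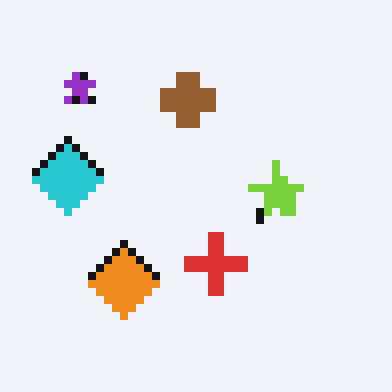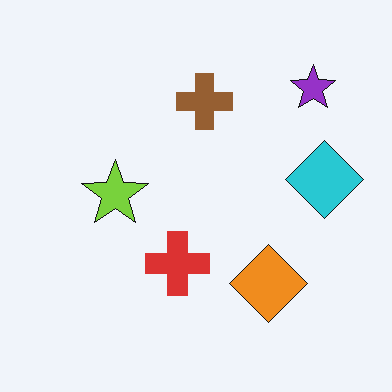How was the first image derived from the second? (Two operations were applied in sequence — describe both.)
The image was pixelated into visible square blocks, then flipped horizontally (left ↔ right).

Shapes are reduced to large square blocks; fine edges and outlines are lost — a downscale-then-upscale (mosaic) effect. The cyan diamond is in the right of the second image and the left of the first — shapes on opposite sides of the vertical midline have swapped in a mirror flip.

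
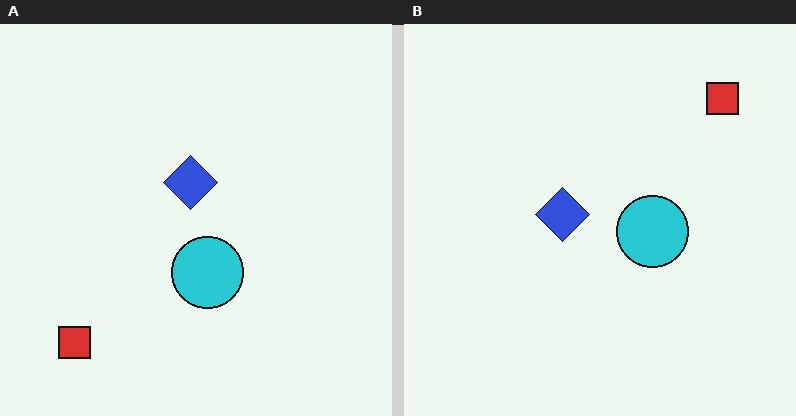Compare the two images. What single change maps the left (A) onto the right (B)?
This is the original image transposed (reflected across the top-left ↔ bottom-right diagonal).

Shapes have swapped their row and column positions — what was in the top-right is now in the bottom-left — a diagonal reflection.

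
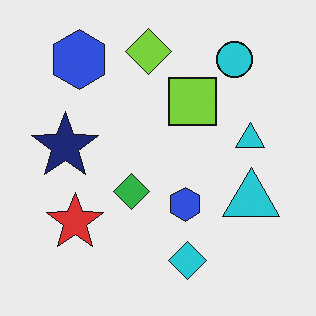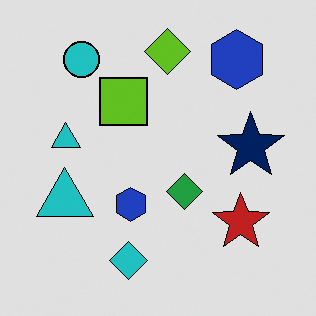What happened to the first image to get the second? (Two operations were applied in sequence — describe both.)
The second image is the first flipped horizontally (left ↔ right), then moderately posterized.

The navy star is in the left of the first image and the right of the second — shapes on opposite sides of the vertical midline have swapped in a mirror flip. Each flat color has snapped to a coarser quantized level — most visibly, the near-white background has dropped to a flat grey.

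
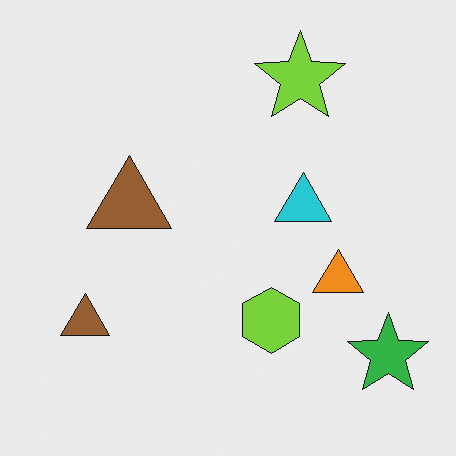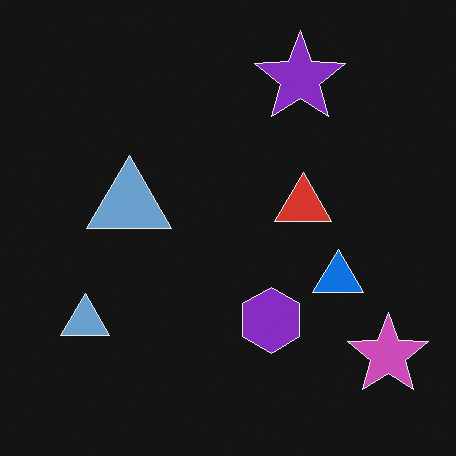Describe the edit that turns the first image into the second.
The second image is the first color-inverted (negative).

The light background has become dark and every shape's color is its complement — a photographic negative.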